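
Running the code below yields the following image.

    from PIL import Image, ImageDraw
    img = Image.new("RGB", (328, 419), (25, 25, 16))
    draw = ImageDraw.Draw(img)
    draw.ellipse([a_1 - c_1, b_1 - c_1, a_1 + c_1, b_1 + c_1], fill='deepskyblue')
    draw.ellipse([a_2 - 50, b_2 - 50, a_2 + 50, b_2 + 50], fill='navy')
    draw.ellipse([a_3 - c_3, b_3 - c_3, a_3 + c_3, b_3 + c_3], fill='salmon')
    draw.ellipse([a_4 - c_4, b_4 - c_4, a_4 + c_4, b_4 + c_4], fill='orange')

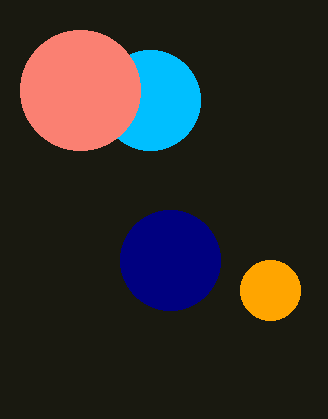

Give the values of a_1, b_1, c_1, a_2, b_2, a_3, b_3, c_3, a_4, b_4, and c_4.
a_1 = 150, b_1 = 100, c_1 = 50, a_2 = 170, b_2 = 260, a_3 = 80, b_3 = 90, c_3 = 60, a_4 = 270, b_4 = 290, c_4 = 30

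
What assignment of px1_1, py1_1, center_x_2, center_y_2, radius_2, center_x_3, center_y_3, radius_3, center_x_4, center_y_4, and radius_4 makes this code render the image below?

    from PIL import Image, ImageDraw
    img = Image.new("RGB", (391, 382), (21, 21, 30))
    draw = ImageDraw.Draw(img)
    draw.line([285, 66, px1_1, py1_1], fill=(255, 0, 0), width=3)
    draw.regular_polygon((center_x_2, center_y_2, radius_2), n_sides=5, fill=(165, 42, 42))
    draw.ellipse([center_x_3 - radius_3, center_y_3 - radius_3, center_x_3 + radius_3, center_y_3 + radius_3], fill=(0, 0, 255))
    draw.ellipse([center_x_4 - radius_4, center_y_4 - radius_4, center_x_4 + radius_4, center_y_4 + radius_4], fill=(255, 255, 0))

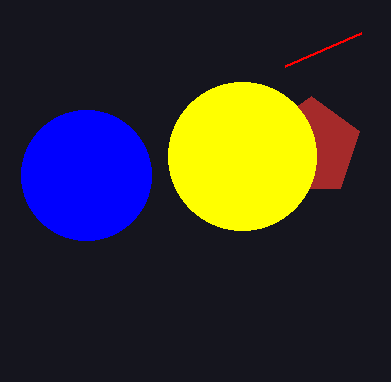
px1_1 = 361
py1_1 = 33
center_x_2 = 311
center_y_2 = 147
radius_2 = 51
center_x_3 = 86
center_y_3 = 175
radius_3 = 65
center_x_4 = 242
center_y_4 = 156
radius_4 = 74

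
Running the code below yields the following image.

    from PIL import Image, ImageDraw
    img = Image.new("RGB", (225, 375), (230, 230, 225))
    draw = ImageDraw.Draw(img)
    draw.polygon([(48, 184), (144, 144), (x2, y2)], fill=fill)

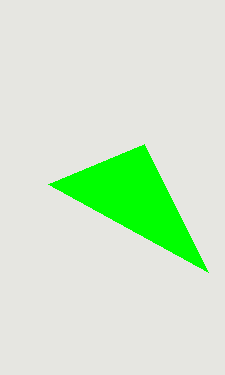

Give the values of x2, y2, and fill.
x2 = 208, y2 = 272, fill = 'lime'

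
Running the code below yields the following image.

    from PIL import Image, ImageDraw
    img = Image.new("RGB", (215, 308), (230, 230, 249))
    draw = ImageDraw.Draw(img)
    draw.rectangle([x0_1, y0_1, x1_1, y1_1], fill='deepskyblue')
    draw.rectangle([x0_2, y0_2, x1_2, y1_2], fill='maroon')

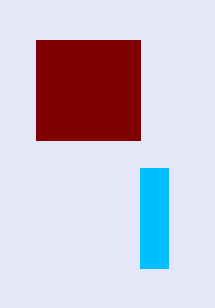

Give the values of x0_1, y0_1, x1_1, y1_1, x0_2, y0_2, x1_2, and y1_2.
x0_1 = 140, y0_1 = 168, x1_1 = 168, y1_1 = 268, x0_2 = 36, y0_2 = 40, x1_2 = 140, y1_2 = 140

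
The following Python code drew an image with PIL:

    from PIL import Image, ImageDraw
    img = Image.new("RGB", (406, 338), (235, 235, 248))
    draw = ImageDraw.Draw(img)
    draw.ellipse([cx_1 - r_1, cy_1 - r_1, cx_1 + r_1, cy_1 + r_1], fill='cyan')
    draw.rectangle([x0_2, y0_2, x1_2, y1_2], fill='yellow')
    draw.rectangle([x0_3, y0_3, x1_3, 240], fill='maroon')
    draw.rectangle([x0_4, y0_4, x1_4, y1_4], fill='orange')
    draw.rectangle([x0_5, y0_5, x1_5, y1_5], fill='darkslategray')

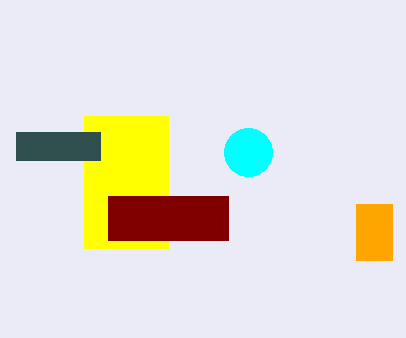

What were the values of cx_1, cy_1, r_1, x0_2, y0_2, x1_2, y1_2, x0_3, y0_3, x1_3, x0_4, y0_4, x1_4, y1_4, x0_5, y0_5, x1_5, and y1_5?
cx_1 = 248; cy_1 = 152; r_1 = 24; x0_2 = 84; y0_2 = 116; x1_2 = 168; y1_2 = 248; x0_3 = 108; y0_3 = 196; x1_3 = 228; x0_4 = 356; y0_4 = 204; x1_4 = 392; y1_4 = 260; x0_5 = 16; y0_5 = 132; x1_5 = 100; y1_5 = 160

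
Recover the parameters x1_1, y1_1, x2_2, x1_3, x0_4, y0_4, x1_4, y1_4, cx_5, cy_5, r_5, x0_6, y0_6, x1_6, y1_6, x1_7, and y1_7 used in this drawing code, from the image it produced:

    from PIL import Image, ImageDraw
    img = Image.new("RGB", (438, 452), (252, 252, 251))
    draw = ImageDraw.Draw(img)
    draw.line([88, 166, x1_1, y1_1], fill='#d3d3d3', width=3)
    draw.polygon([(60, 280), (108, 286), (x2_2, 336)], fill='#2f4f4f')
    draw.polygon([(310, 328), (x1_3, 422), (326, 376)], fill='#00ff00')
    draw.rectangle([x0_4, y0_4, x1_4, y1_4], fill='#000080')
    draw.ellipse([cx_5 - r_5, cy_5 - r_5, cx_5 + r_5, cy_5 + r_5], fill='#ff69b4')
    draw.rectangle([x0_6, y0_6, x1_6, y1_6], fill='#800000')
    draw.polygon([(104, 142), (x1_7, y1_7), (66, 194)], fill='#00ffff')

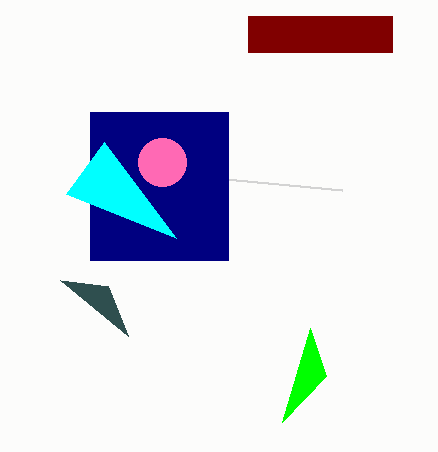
x1_1 = 342; y1_1 = 190; x2_2 = 128; x1_3 = 282; x0_4 = 90; y0_4 = 112; x1_4 = 228; y1_4 = 260; cx_5 = 162; cy_5 = 162; r_5 = 24; x0_6 = 248; y0_6 = 16; x1_6 = 392; y1_6 = 52; x1_7 = 176; y1_7 = 238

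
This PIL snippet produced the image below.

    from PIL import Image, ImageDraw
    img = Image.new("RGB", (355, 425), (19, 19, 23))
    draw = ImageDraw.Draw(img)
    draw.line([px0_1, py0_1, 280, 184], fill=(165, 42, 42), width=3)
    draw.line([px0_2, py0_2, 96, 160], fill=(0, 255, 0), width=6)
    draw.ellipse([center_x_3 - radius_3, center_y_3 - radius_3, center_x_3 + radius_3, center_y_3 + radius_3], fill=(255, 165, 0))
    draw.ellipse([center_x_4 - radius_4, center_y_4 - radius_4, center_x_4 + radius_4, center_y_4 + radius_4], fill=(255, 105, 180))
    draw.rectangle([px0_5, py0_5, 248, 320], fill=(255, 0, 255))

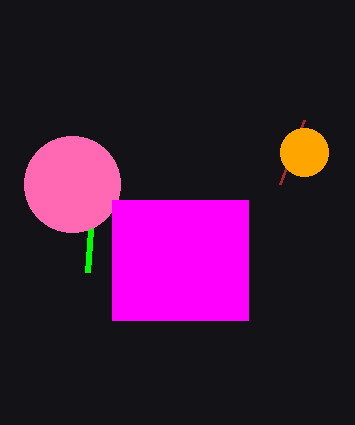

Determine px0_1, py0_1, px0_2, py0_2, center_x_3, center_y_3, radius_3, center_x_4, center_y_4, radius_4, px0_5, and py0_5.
px0_1 = 304, py0_1 = 120, px0_2 = 88, py0_2 = 272, center_x_3 = 304, center_y_3 = 152, radius_3 = 24, center_x_4 = 72, center_y_4 = 184, radius_4 = 48, px0_5 = 112, py0_5 = 200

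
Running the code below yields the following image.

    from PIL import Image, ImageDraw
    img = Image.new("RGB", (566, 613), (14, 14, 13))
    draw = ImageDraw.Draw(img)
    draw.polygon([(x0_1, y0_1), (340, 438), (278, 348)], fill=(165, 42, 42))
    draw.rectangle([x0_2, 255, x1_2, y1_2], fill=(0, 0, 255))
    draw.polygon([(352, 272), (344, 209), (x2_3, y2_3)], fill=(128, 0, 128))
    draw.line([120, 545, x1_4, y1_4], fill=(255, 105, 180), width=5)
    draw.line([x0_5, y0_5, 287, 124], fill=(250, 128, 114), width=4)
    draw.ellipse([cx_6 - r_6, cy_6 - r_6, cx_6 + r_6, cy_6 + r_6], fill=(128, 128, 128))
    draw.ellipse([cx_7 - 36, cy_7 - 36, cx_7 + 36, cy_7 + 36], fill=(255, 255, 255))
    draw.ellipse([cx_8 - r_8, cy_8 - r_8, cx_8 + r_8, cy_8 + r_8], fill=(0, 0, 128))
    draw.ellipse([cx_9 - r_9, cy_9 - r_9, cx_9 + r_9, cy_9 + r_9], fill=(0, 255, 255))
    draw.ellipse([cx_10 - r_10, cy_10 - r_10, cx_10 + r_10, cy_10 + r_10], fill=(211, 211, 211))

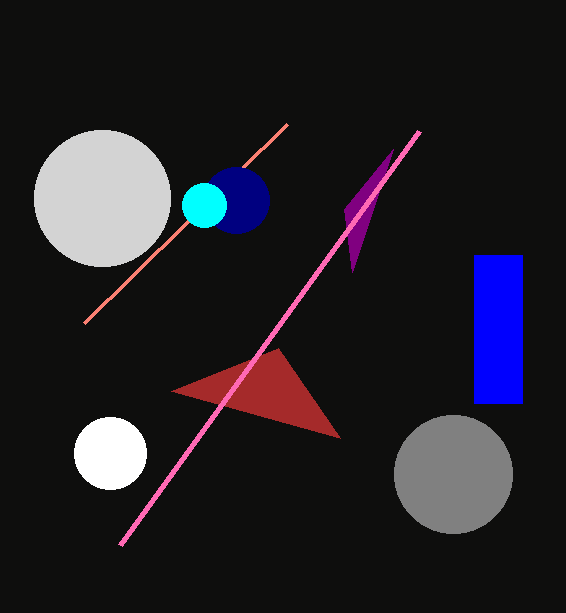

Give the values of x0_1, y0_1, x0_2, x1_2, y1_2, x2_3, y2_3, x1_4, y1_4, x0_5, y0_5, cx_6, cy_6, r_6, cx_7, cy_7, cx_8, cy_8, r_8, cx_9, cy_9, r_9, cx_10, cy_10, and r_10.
x0_1 = 171; y0_1 = 391; x0_2 = 474; x1_2 = 522; y1_2 = 403; x2_3 = 393; y2_3 = 149; x1_4 = 419; y1_4 = 131; x0_5 = 84; y0_5 = 323; cx_6 = 453; cy_6 = 474; r_6 = 59; cx_7 = 110; cy_7 = 453; cx_8 = 236; cy_8 = 200; r_8 = 33; cx_9 = 204; cy_9 = 205; r_9 = 22; cx_10 = 102; cy_10 = 198; r_10 = 68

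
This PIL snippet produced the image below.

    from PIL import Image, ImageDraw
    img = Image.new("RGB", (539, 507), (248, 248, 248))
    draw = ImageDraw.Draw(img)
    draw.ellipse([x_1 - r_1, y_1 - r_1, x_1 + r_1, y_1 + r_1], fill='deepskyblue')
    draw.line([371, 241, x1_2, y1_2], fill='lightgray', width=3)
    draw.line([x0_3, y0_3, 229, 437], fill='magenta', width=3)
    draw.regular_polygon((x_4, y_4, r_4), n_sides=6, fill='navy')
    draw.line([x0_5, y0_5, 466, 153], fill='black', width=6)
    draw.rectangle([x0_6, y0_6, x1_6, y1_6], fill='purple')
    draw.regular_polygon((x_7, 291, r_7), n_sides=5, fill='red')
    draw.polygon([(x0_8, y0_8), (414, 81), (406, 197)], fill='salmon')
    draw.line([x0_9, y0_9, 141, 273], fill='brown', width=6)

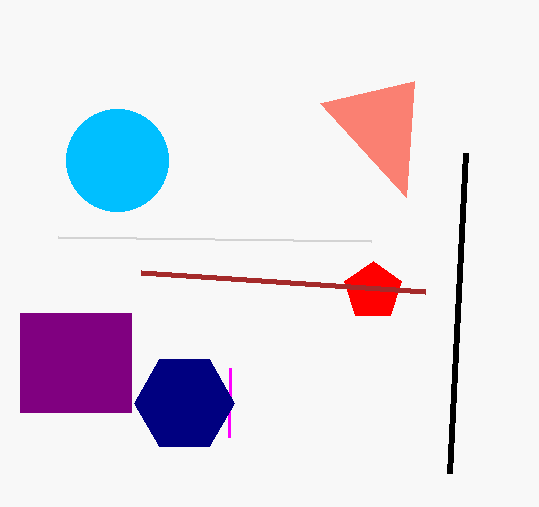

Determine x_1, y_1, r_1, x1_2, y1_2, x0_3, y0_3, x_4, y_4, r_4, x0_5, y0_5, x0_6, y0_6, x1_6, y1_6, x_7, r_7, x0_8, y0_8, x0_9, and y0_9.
x_1 = 117; y_1 = 160; r_1 = 51; x1_2 = 58; y1_2 = 237; x0_3 = 230; y0_3 = 368; x_4 = 184; y_4 = 403; r_4 = 50; x0_5 = 450; y0_5 = 473; x0_6 = 20; y0_6 = 313; x1_6 = 131; y1_6 = 412; x_7 = 373; r_7 = 30; x0_8 = 320; y0_8 = 103; x0_9 = 425; y0_9 = 292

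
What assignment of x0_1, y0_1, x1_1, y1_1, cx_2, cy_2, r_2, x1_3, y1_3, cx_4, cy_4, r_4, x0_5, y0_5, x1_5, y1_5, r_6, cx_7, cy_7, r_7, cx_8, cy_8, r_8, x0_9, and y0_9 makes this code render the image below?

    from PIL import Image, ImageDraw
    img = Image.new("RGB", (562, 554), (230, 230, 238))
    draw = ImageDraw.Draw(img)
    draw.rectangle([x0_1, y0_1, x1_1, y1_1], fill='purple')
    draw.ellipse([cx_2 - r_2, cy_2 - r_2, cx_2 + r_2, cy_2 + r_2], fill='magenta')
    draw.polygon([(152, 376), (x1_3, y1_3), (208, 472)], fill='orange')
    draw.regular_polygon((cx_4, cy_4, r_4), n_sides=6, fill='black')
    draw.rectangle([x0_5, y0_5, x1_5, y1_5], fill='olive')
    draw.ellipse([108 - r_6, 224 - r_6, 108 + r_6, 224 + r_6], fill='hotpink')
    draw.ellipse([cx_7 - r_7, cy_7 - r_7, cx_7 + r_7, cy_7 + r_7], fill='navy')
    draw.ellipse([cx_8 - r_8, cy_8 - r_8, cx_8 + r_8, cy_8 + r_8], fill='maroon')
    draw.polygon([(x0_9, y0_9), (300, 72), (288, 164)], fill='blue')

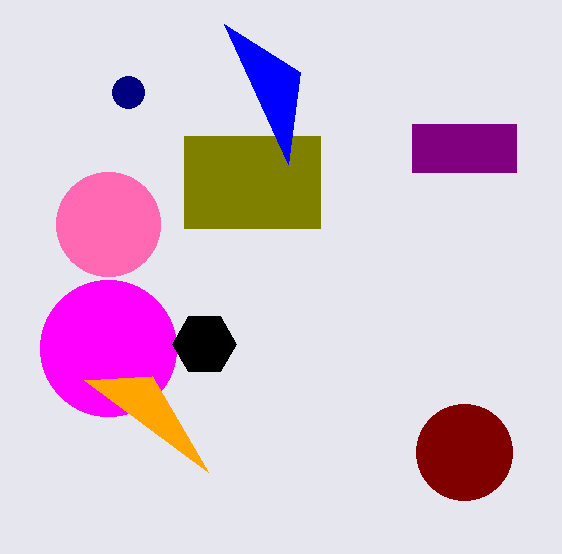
x0_1 = 412
y0_1 = 124
x1_1 = 516
y1_1 = 172
cx_2 = 108
cy_2 = 348
r_2 = 68
x1_3 = 84
y1_3 = 380
cx_4 = 204
cy_4 = 344
r_4 = 32
x0_5 = 184
y0_5 = 136
x1_5 = 320
y1_5 = 228
r_6 = 52
cx_7 = 128
cy_7 = 92
r_7 = 16
cx_8 = 464
cy_8 = 452
r_8 = 48
x0_9 = 224
y0_9 = 24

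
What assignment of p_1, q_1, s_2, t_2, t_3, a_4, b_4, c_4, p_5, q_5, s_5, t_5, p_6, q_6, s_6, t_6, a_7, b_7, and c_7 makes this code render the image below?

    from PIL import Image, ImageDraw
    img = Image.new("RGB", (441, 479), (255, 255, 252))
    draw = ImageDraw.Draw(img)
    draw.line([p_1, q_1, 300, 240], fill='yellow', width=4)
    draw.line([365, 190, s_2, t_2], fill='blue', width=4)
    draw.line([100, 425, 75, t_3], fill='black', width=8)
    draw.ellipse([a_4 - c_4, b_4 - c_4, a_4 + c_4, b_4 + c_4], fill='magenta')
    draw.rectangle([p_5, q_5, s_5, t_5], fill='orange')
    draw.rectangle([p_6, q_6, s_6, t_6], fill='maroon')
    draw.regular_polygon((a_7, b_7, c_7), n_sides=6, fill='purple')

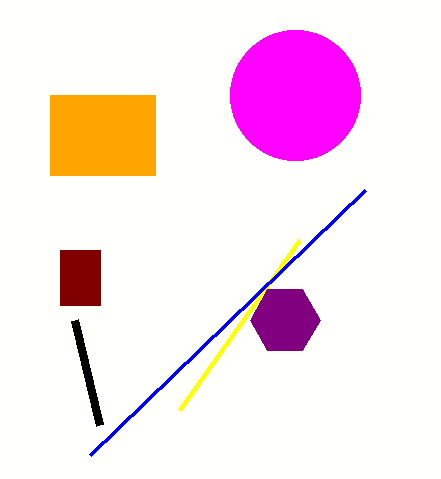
p_1 = 180
q_1 = 410
s_2 = 90
t_2 = 455
t_3 = 320
a_4 = 295
b_4 = 95
c_4 = 65
p_5 = 50
q_5 = 95
s_5 = 155
t_5 = 175
p_6 = 60
q_6 = 250
s_6 = 100
t_6 = 305
a_7 = 285
b_7 = 320
c_7 = 35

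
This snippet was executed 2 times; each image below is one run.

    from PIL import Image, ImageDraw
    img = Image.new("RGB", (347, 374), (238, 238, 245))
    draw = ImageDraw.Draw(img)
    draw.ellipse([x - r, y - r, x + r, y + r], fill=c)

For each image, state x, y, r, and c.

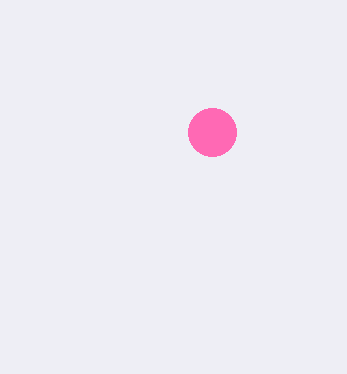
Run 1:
x = 212, y = 132, r = 24, c = 'hotpink'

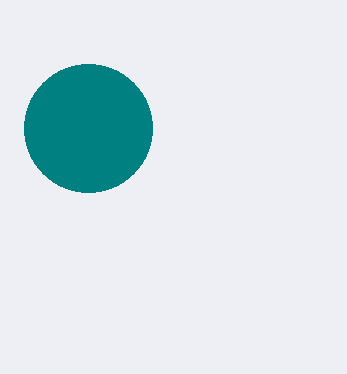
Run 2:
x = 88; y = 128; r = 64; c = 'teal'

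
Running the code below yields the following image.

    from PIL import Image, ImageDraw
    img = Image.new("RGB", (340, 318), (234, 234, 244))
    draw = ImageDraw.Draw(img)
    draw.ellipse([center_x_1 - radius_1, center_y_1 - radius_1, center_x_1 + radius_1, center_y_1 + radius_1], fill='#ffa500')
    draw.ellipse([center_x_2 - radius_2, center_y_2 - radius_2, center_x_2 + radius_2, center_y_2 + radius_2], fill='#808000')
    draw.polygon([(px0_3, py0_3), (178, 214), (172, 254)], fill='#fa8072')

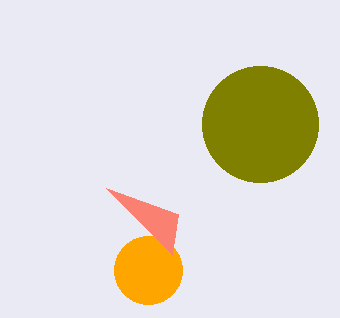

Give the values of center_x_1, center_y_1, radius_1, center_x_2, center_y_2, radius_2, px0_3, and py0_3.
center_x_1 = 148; center_y_1 = 270; radius_1 = 34; center_x_2 = 260; center_y_2 = 124; radius_2 = 58; px0_3 = 106; py0_3 = 188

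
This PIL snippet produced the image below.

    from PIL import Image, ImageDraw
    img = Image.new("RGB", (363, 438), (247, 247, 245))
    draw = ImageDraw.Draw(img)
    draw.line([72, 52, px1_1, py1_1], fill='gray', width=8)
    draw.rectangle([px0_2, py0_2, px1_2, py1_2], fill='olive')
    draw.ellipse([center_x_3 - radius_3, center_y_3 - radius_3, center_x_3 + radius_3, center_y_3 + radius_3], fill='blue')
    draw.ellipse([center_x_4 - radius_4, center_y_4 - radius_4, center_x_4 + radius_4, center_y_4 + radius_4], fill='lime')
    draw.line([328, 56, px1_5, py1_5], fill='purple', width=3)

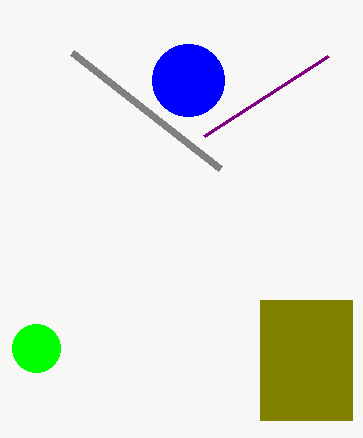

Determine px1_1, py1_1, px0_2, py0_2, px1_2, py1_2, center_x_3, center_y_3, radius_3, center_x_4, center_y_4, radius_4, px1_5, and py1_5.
px1_1 = 220; py1_1 = 168; px0_2 = 260; py0_2 = 300; px1_2 = 352; py1_2 = 420; center_x_3 = 188; center_y_3 = 80; radius_3 = 36; center_x_4 = 36; center_y_4 = 348; radius_4 = 24; px1_5 = 204; py1_5 = 136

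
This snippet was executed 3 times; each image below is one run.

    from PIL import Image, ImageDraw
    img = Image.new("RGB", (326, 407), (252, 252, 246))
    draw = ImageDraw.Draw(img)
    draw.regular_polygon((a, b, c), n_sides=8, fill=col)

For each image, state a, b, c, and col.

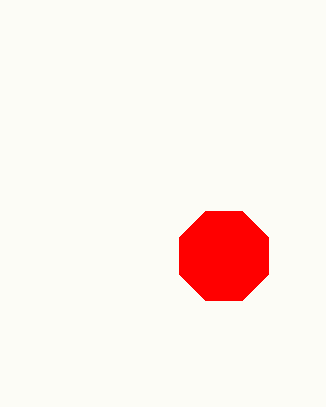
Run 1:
a = 224, b = 256, c = 48, col = 'red'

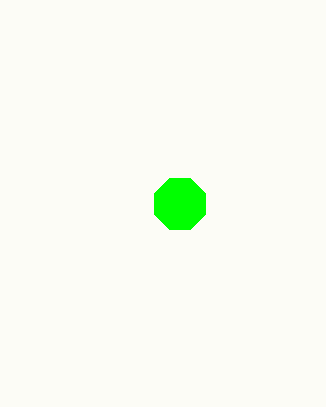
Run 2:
a = 180; b = 204; c = 28; col = 'lime'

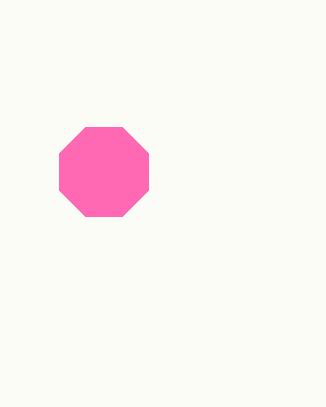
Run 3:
a = 104; b = 172; c = 48; col = 'hotpink'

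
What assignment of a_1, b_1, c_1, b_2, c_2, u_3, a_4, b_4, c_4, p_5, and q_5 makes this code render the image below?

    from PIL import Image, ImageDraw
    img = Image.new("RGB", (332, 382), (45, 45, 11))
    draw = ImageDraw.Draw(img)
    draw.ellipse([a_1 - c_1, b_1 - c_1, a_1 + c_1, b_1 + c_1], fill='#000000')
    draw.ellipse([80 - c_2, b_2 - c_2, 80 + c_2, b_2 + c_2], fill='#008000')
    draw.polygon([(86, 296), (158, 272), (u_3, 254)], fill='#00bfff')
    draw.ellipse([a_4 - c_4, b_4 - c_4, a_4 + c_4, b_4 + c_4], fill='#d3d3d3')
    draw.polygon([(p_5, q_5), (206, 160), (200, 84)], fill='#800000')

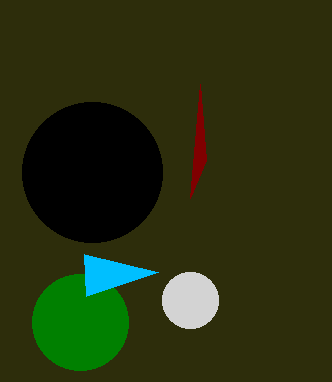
a_1 = 92; b_1 = 172; c_1 = 70; b_2 = 322; c_2 = 48; u_3 = 84; a_4 = 190; b_4 = 300; c_4 = 28; p_5 = 190; q_5 = 198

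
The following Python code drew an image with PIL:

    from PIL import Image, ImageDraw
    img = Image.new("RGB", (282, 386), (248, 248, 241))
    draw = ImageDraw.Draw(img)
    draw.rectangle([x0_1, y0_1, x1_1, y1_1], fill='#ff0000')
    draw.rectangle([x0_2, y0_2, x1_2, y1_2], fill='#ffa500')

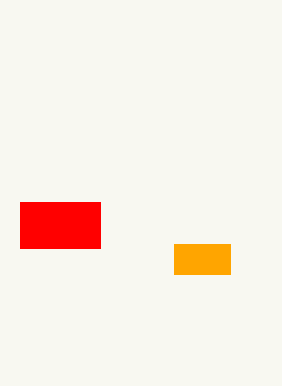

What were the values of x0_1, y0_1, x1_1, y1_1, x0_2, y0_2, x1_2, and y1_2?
x0_1 = 20; y0_1 = 202; x1_1 = 100; y1_1 = 248; x0_2 = 174; y0_2 = 244; x1_2 = 230; y1_2 = 274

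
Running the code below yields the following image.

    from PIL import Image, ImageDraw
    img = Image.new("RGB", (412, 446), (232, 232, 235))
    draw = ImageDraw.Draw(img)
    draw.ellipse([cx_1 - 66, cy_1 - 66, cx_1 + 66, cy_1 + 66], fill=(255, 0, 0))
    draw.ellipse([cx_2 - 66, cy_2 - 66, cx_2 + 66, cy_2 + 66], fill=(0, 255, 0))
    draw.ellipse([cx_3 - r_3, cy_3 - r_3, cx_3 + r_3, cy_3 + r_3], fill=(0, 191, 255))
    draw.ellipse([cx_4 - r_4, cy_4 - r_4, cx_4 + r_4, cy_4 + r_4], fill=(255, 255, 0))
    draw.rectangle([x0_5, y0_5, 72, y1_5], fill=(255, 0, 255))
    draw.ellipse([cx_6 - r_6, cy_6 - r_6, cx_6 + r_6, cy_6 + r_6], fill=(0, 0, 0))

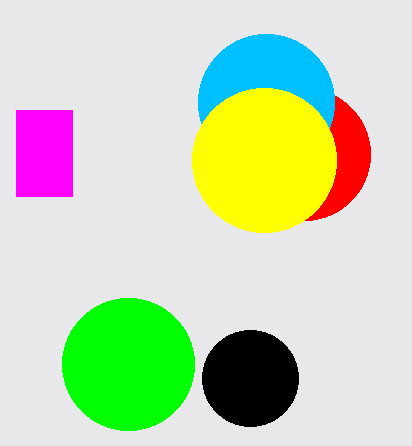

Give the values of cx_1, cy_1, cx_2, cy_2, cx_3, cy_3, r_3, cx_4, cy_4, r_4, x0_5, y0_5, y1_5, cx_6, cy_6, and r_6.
cx_1 = 304
cy_1 = 154
cx_2 = 128
cy_2 = 364
cx_3 = 266
cy_3 = 102
r_3 = 68
cx_4 = 264
cy_4 = 160
r_4 = 72
x0_5 = 16
y0_5 = 110
y1_5 = 196
cx_6 = 250
cy_6 = 378
r_6 = 48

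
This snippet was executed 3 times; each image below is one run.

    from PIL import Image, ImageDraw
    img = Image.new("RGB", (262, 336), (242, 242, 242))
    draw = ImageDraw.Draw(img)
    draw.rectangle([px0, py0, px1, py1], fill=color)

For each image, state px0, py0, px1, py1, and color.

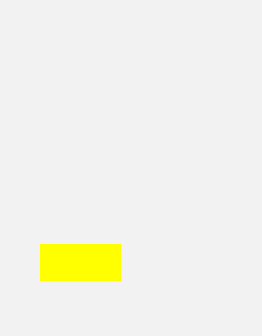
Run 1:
px0 = 40; py0 = 244; px1 = 120; py1 = 280; color = 'yellow'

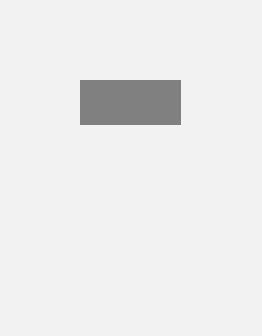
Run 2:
px0 = 80
py0 = 80
px1 = 180
py1 = 124
color = 'gray'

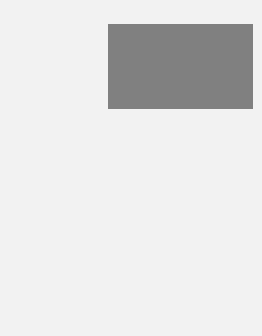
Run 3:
px0 = 108; py0 = 24; px1 = 252; py1 = 108; color = 'gray'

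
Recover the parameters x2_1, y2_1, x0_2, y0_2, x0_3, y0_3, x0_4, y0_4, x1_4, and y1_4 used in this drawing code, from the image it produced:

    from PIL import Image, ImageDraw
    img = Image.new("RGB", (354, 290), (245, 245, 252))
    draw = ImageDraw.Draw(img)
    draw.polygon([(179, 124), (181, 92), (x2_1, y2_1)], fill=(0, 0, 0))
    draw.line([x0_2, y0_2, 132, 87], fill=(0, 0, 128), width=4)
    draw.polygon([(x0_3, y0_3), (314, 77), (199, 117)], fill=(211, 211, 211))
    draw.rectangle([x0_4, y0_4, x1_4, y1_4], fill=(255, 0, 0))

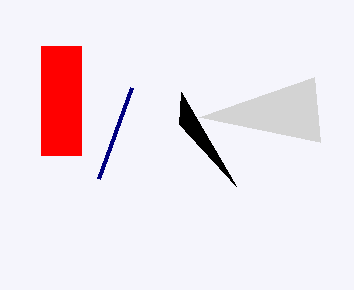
x2_1 = 236, y2_1 = 186, x0_2 = 99, y0_2 = 178, x0_3 = 320, y0_3 = 142, x0_4 = 41, y0_4 = 46, x1_4 = 81, y1_4 = 155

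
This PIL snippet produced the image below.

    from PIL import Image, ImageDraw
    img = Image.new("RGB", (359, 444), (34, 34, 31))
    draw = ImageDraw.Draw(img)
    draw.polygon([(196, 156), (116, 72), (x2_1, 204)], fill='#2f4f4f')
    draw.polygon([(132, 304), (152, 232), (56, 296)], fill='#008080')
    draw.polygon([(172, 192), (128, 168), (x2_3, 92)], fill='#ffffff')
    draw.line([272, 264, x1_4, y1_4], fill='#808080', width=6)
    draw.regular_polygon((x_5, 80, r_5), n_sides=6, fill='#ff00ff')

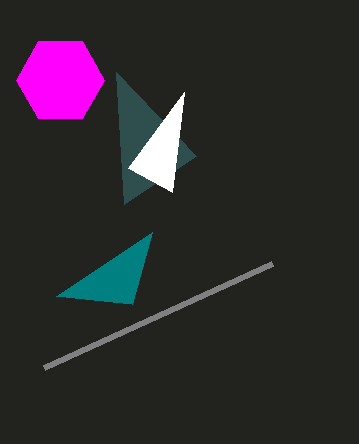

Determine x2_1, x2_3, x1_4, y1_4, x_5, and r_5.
x2_1 = 124
x2_3 = 184
x1_4 = 44
y1_4 = 368
x_5 = 60
r_5 = 44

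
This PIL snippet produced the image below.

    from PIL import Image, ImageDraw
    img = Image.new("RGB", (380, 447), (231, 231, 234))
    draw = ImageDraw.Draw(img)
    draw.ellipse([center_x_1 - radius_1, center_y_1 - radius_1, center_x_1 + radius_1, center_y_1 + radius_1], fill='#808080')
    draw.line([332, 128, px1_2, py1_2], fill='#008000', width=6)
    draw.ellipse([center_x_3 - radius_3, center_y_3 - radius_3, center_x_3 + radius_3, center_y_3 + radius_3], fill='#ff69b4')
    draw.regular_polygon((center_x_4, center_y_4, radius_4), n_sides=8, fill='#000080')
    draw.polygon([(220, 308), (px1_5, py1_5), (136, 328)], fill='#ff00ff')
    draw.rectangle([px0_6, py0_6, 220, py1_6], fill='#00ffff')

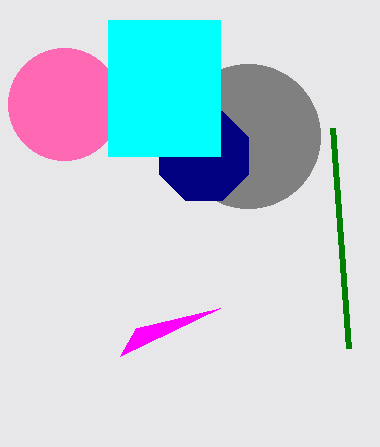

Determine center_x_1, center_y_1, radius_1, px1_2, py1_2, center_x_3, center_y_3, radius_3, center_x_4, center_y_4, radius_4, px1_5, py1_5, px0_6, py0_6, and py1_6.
center_x_1 = 248, center_y_1 = 136, radius_1 = 72, px1_2 = 348, py1_2 = 348, center_x_3 = 64, center_y_3 = 104, radius_3 = 56, center_x_4 = 204, center_y_4 = 156, radius_4 = 48, px1_5 = 120, py1_5 = 356, px0_6 = 108, py0_6 = 20, py1_6 = 156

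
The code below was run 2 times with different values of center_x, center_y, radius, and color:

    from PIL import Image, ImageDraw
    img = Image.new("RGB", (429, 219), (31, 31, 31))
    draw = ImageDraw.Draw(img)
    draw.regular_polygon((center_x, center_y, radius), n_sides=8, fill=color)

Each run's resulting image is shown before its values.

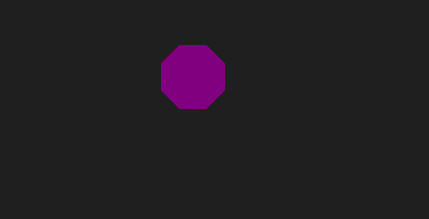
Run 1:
center_x = 193; center_y = 77; radius = 34; color = 'purple'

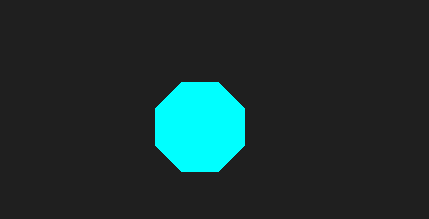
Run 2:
center_x = 200; center_y = 127; radius = 48; color = 'cyan'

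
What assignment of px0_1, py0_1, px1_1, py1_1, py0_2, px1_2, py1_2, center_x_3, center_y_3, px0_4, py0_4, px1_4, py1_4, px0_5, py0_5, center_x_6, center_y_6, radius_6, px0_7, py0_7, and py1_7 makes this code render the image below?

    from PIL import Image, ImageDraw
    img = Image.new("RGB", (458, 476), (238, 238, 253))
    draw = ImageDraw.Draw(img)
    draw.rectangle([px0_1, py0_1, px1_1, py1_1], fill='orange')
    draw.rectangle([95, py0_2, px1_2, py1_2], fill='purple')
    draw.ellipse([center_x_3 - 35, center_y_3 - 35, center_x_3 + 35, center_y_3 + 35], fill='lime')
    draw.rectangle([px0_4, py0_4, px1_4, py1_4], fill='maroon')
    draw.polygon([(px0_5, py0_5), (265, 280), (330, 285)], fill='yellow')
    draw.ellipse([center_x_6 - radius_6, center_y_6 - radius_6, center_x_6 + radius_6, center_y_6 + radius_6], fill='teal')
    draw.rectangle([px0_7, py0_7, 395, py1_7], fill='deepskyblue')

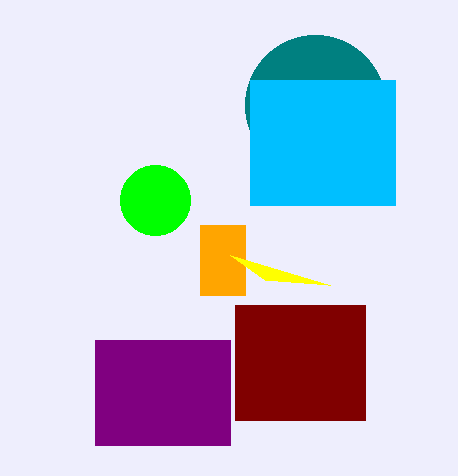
px0_1 = 200
py0_1 = 225
px1_1 = 245
py1_1 = 295
py0_2 = 340
px1_2 = 230
py1_2 = 445
center_x_3 = 155
center_y_3 = 200
px0_4 = 235
py0_4 = 305
px1_4 = 365
py1_4 = 420
px0_5 = 230
py0_5 = 255
center_x_6 = 315
center_y_6 = 105
radius_6 = 70
px0_7 = 250
py0_7 = 80
py1_7 = 205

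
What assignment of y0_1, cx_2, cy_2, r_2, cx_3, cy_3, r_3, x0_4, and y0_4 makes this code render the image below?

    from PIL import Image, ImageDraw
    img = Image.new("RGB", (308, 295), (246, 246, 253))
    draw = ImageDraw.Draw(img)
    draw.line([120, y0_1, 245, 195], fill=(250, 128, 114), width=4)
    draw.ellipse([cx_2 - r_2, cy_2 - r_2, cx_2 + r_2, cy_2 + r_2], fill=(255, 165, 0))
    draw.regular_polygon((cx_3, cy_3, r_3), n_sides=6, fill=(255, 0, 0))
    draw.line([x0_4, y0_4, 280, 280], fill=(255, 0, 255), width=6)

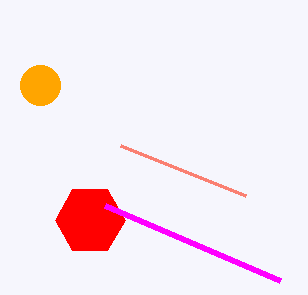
y0_1 = 145, cx_2 = 40, cy_2 = 85, r_2 = 20, cx_3 = 90, cy_3 = 220, r_3 = 35, x0_4 = 105, y0_4 = 205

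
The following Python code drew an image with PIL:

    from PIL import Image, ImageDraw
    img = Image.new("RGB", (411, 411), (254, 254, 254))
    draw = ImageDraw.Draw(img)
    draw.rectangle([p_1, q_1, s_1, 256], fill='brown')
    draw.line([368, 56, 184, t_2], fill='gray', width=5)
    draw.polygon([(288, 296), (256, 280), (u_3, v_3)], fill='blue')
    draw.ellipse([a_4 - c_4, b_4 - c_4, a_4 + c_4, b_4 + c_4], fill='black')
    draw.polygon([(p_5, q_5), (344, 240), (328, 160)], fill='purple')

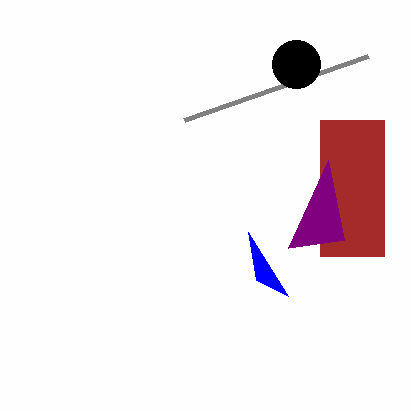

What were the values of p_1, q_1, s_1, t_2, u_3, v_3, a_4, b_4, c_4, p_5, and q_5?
p_1 = 320
q_1 = 120
s_1 = 384
t_2 = 120
u_3 = 248
v_3 = 232
a_4 = 296
b_4 = 64
c_4 = 24
p_5 = 288
q_5 = 248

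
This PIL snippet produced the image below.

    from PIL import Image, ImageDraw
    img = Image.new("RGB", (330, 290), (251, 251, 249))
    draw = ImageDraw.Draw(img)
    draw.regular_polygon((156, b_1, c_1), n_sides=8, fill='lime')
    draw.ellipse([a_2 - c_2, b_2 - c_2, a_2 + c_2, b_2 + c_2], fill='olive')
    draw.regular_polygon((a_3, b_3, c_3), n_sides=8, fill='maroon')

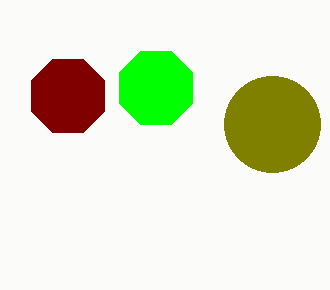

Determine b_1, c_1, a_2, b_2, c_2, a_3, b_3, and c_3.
b_1 = 88, c_1 = 40, a_2 = 272, b_2 = 124, c_2 = 48, a_3 = 68, b_3 = 96, c_3 = 40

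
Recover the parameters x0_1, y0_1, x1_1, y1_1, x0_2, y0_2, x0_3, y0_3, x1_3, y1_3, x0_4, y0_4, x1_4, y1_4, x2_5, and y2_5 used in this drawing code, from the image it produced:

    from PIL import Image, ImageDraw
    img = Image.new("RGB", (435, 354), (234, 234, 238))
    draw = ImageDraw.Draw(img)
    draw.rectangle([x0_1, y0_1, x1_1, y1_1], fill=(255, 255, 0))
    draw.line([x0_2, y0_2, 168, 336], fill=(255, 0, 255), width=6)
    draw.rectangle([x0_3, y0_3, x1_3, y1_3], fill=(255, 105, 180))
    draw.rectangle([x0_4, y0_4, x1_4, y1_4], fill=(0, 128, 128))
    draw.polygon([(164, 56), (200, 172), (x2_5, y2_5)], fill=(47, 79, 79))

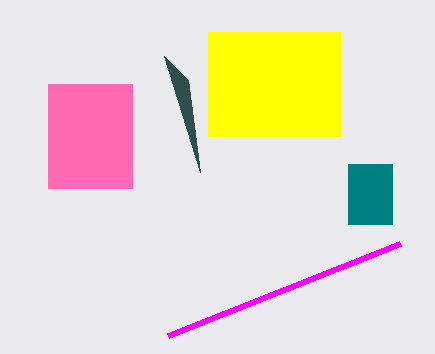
x0_1 = 208; y0_1 = 32; x1_1 = 340; y1_1 = 136; x0_2 = 400; y0_2 = 244; x0_3 = 48; y0_3 = 84; x1_3 = 132; y1_3 = 188; x0_4 = 348; y0_4 = 164; x1_4 = 392; y1_4 = 224; x2_5 = 188; y2_5 = 80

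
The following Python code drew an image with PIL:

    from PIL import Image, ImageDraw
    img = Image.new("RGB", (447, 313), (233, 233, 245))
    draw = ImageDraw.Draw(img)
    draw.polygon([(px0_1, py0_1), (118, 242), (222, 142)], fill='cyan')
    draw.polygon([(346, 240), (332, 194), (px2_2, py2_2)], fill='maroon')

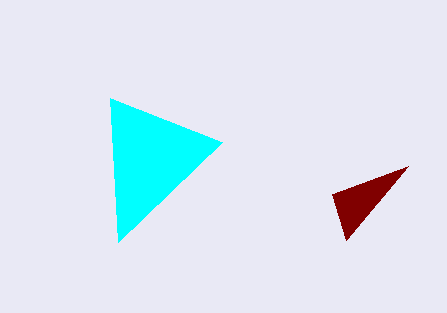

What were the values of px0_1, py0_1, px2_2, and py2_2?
px0_1 = 110, py0_1 = 98, px2_2 = 408, py2_2 = 166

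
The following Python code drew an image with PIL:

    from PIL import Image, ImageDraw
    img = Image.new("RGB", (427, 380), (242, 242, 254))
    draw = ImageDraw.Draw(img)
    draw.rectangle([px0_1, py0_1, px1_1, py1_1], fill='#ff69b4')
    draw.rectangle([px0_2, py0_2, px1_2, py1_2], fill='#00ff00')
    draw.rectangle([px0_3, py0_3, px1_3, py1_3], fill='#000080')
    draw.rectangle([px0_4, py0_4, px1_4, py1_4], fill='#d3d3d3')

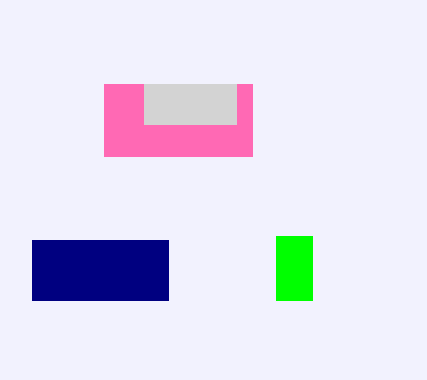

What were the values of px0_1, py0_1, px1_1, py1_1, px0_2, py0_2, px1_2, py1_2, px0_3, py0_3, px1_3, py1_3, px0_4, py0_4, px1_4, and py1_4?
px0_1 = 104
py0_1 = 84
px1_1 = 252
py1_1 = 156
px0_2 = 276
py0_2 = 236
px1_2 = 312
py1_2 = 300
px0_3 = 32
py0_3 = 240
px1_3 = 168
py1_3 = 300
px0_4 = 144
py0_4 = 84
px1_4 = 236
py1_4 = 124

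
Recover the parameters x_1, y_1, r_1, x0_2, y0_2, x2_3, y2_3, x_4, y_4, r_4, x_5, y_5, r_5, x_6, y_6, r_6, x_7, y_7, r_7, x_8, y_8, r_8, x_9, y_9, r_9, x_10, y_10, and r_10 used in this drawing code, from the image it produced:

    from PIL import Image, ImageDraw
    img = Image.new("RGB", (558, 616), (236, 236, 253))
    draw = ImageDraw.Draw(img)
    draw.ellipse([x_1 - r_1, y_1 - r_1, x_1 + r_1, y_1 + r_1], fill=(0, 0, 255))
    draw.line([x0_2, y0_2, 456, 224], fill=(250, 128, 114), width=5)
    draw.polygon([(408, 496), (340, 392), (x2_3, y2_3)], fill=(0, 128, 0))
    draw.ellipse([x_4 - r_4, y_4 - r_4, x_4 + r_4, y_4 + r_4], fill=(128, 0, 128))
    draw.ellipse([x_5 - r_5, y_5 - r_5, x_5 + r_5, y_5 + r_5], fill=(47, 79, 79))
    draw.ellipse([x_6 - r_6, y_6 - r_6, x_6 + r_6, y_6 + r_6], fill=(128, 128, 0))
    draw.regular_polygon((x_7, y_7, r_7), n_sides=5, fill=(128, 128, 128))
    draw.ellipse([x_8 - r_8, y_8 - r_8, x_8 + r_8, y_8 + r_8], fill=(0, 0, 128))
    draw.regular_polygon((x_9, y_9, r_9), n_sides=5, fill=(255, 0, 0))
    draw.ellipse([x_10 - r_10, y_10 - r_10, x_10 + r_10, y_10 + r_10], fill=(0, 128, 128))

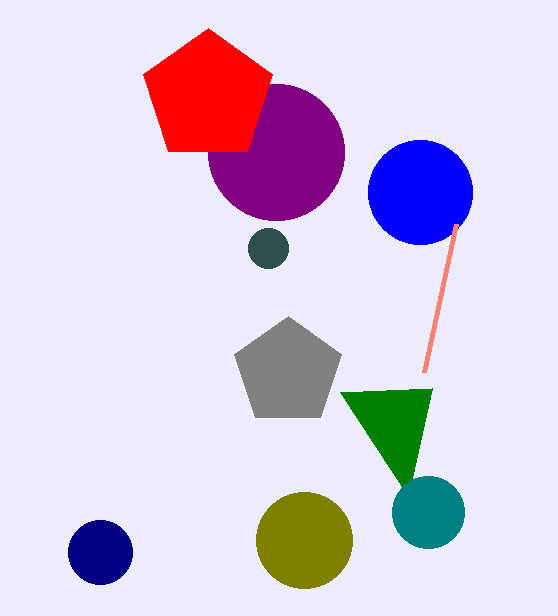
x_1 = 420, y_1 = 192, r_1 = 52, x0_2 = 424, y0_2 = 372, x2_3 = 432, y2_3 = 388, x_4 = 276, y_4 = 152, r_4 = 68, x_5 = 268, y_5 = 248, r_5 = 20, x_6 = 304, y_6 = 540, r_6 = 48, x_7 = 288, y_7 = 372, r_7 = 56, x_8 = 100, y_8 = 552, r_8 = 32, x_9 = 208, y_9 = 96, r_9 = 68, x_10 = 428, y_10 = 512, r_10 = 36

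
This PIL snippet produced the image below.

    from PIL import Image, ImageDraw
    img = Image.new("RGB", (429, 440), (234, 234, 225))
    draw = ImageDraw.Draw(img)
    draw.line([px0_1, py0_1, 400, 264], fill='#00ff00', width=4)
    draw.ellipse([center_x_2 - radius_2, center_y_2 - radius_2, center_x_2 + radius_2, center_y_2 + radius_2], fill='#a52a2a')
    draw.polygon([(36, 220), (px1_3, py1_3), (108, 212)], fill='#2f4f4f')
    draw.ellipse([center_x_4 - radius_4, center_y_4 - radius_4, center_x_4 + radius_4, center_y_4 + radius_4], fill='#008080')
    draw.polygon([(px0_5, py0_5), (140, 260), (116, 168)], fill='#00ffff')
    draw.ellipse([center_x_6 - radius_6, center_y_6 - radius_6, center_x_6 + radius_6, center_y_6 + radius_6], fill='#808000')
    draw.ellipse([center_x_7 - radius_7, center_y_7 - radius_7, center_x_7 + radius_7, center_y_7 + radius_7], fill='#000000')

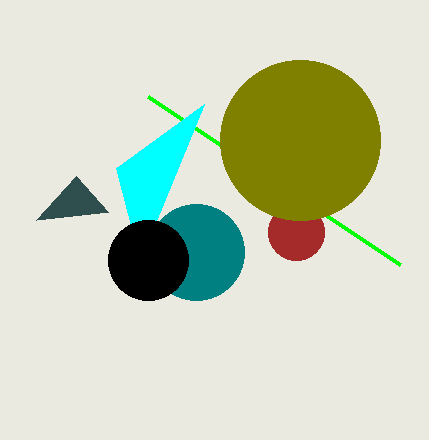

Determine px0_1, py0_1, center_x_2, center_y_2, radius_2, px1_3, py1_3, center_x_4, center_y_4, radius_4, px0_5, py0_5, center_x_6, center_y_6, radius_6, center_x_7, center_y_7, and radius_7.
px0_1 = 148, py0_1 = 96, center_x_2 = 296, center_y_2 = 232, radius_2 = 28, px1_3 = 76, py1_3 = 176, center_x_4 = 196, center_y_4 = 252, radius_4 = 48, px0_5 = 204, py0_5 = 104, center_x_6 = 300, center_y_6 = 140, radius_6 = 80, center_x_7 = 148, center_y_7 = 260, radius_7 = 40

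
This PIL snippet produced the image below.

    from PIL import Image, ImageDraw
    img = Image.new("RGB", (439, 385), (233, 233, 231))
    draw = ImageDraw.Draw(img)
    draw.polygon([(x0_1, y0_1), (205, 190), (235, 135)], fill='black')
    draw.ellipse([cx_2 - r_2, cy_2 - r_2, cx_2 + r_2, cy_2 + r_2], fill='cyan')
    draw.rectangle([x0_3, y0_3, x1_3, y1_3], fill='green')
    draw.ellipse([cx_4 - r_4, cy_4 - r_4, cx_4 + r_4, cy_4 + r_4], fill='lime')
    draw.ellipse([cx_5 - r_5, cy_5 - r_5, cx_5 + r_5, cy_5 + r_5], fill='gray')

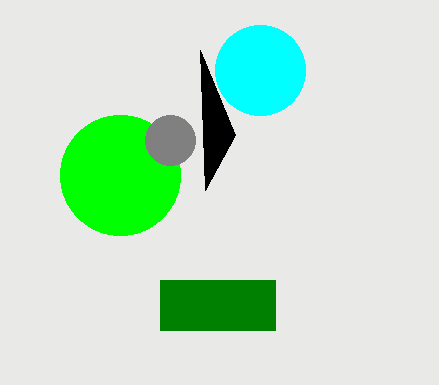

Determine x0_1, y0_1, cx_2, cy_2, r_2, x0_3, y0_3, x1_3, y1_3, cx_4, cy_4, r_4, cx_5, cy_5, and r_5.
x0_1 = 200; y0_1 = 50; cx_2 = 260; cy_2 = 70; r_2 = 45; x0_3 = 160; y0_3 = 280; x1_3 = 275; y1_3 = 330; cx_4 = 120; cy_4 = 175; r_4 = 60; cx_5 = 170; cy_5 = 140; r_5 = 25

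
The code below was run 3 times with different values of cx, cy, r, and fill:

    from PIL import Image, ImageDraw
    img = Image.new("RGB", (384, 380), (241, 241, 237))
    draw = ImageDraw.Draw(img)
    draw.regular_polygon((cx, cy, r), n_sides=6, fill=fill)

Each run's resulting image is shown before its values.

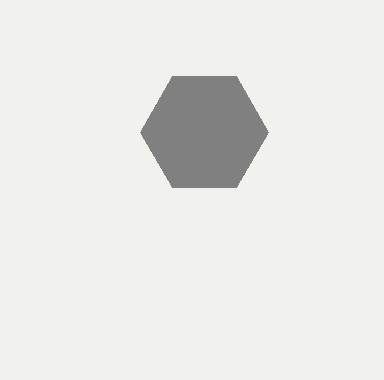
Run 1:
cx = 204, cy = 132, r = 64, fill = 'gray'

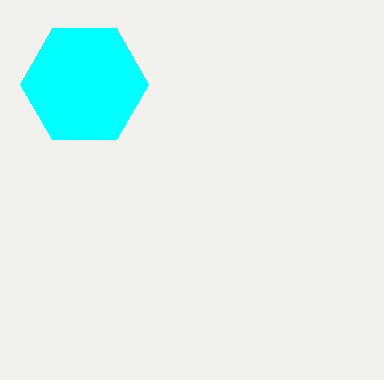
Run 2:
cx = 84
cy = 84
r = 64
fill = 'cyan'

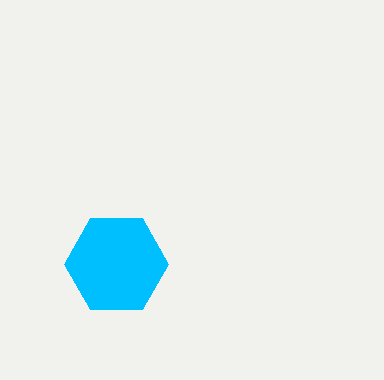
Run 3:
cx = 116, cy = 264, r = 52, fill = 'deepskyblue'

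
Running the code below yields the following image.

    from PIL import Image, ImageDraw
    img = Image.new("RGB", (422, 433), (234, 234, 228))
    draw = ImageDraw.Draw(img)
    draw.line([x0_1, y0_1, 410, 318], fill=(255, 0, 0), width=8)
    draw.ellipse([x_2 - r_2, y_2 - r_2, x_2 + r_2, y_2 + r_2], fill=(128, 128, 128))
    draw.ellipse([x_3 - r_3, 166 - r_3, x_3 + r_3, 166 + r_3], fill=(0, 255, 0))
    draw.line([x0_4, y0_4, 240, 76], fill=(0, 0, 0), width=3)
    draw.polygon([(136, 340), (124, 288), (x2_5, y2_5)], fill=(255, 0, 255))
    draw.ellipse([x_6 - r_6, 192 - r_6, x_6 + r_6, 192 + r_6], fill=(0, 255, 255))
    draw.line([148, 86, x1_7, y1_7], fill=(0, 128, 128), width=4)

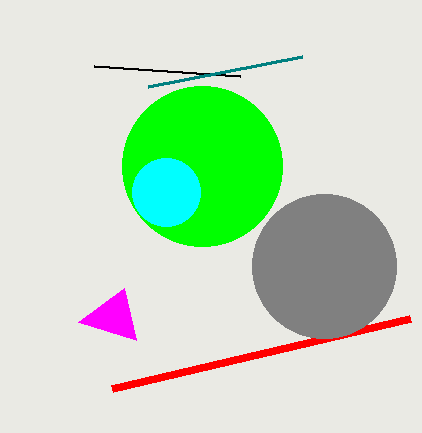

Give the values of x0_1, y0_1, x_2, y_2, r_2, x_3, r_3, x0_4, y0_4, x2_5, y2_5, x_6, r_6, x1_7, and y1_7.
x0_1 = 112
y0_1 = 388
x_2 = 324
y_2 = 266
r_2 = 72
x_3 = 202
r_3 = 80
x0_4 = 94
y0_4 = 66
x2_5 = 78
y2_5 = 322
x_6 = 166
r_6 = 34
x1_7 = 302
y1_7 = 56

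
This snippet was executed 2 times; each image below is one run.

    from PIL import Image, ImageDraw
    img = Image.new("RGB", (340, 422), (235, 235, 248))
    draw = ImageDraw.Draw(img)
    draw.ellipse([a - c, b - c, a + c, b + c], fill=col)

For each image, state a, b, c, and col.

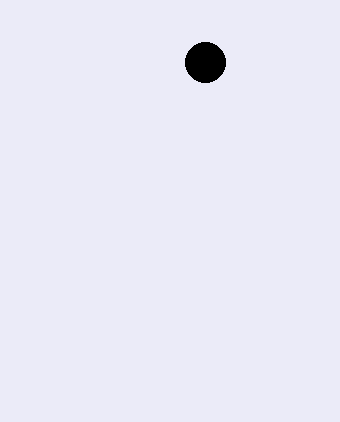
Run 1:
a = 205; b = 62; c = 20; col = 'black'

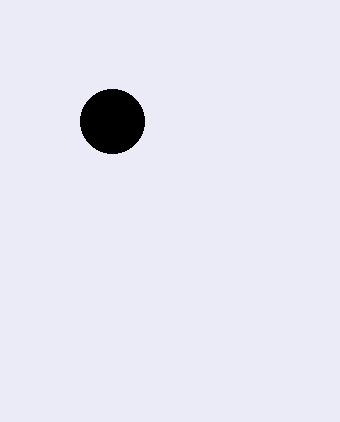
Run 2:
a = 112; b = 121; c = 32; col = 'black'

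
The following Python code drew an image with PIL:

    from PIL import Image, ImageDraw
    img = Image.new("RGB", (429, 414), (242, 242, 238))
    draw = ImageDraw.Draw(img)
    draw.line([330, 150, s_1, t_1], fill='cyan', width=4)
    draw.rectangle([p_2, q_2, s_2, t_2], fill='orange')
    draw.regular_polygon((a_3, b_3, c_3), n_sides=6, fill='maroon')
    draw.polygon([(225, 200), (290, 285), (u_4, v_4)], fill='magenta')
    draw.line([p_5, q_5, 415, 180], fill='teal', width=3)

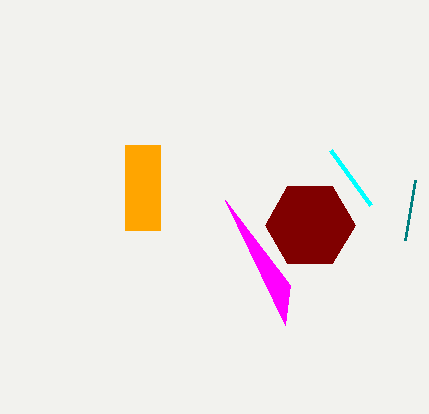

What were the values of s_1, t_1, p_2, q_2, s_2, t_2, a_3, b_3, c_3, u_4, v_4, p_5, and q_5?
s_1 = 370, t_1 = 205, p_2 = 125, q_2 = 145, s_2 = 160, t_2 = 230, a_3 = 310, b_3 = 225, c_3 = 45, u_4 = 285, v_4 = 325, p_5 = 405, q_5 = 240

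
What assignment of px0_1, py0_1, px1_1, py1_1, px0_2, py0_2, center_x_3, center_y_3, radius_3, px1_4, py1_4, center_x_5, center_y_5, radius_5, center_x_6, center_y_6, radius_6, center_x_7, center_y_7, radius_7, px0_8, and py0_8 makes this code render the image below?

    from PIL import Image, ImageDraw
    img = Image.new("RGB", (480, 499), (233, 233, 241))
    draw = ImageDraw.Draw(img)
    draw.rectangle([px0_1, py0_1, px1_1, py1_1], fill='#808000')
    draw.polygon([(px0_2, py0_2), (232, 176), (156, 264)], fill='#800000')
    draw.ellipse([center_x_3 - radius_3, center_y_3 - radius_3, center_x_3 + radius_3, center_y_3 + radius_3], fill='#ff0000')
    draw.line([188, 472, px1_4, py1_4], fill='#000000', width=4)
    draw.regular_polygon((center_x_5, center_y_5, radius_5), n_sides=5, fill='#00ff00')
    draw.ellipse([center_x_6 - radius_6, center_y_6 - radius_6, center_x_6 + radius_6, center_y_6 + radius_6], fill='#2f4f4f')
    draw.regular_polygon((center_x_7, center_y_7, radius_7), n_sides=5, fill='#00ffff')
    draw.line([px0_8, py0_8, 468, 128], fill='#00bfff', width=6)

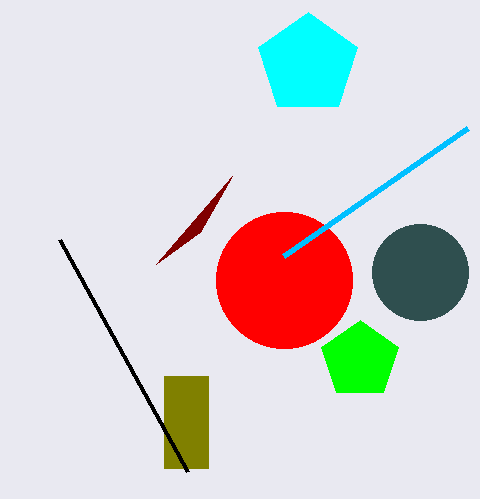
px0_1 = 164; py0_1 = 376; px1_1 = 208; py1_1 = 468; px0_2 = 200; py0_2 = 232; center_x_3 = 284; center_y_3 = 280; radius_3 = 68; px1_4 = 60; py1_4 = 240; center_x_5 = 360; center_y_5 = 360; radius_5 = 40; center_x_6 = 420; center_y_6 = 272; radius_6 = 48; center_x_7 = 308; center_y_7 = 64; radius_7 = 52; px0_8 = 284; py0_8 = 256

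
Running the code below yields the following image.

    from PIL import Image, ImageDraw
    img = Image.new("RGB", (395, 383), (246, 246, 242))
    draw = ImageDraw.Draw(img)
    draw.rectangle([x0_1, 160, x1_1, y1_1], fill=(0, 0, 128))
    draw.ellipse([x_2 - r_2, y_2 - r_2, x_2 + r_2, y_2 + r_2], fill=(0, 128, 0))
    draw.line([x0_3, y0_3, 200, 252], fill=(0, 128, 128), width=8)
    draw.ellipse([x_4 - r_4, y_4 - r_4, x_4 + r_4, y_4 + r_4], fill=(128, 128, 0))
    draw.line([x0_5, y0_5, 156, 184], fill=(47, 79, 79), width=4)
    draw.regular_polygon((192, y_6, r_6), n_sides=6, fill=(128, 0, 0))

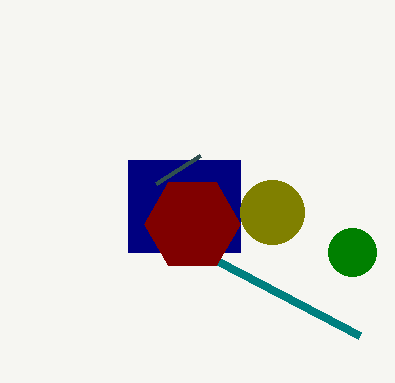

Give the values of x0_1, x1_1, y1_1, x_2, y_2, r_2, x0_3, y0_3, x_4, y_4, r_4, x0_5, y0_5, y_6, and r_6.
x0_1 = 128
x1_1 = 240
y1_1 = 252
x_2 = 352
y_2 = 252
r_2 = 24
x0_3 = 360
y0_3 = 336
x_4 = 272
y_4 = 212
r_4 = 32
x0_5 = 200
y0_5 = 156
y_6 = 224
r_6 = 48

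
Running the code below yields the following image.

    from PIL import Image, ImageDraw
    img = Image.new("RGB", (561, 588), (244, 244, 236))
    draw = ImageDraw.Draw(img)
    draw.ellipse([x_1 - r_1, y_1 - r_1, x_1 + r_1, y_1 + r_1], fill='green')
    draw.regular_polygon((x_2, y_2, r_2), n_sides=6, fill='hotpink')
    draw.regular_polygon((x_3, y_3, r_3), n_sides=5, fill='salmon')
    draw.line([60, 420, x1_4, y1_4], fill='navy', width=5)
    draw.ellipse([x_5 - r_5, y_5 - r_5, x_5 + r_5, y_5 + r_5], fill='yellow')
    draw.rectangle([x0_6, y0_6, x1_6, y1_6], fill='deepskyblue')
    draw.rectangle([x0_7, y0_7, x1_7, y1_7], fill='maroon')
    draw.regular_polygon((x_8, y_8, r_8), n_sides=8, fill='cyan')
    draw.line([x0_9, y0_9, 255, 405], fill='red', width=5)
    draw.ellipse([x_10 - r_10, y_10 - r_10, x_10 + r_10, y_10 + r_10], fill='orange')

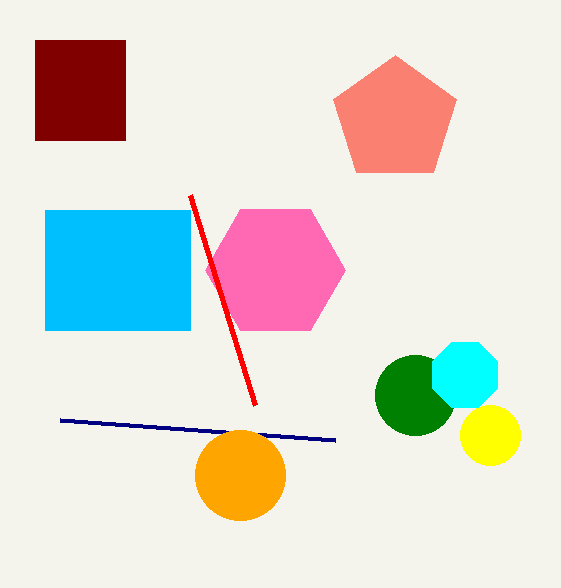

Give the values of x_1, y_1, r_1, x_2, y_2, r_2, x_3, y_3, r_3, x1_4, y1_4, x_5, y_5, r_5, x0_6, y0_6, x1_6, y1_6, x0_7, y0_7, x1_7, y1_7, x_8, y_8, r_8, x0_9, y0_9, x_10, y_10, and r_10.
x_1 = 415; y_1 = 395; r_1 = 40; x_2 = 275; y_2 = 270; r_2 = 70; x_3 = 395; y_3 = 120; r_3 = 65; x1_4 = 335; y1_4 = 440; x_5 = 490; y_5 = 435; r_5 = 30; x0_6 = 45; y0_6 = 210; x1_6 = 190; y1_6 = 330; x0_7 = 35; y0_7 = 40; x1_7 = 125; y1_7 = 140; x_8 = 465; y_8 = 375; r_8 = 35; x0_9 = 190; y0_9 = 195; x_10 = 240; y_10 = 475; r_10 = 45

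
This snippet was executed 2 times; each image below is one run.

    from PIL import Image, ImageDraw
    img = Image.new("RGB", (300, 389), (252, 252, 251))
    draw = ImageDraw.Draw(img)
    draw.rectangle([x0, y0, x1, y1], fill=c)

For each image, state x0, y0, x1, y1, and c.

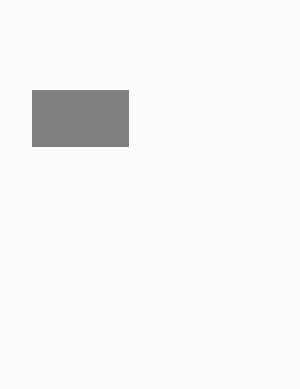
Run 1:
x0 = 32
y0 = 90
x1 = 128
y1 = 146
c = 'gray'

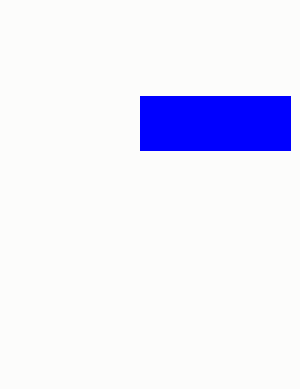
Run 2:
x0 = 140; y0 = 96; x1 = 290; y1 = 150; c = 'blue'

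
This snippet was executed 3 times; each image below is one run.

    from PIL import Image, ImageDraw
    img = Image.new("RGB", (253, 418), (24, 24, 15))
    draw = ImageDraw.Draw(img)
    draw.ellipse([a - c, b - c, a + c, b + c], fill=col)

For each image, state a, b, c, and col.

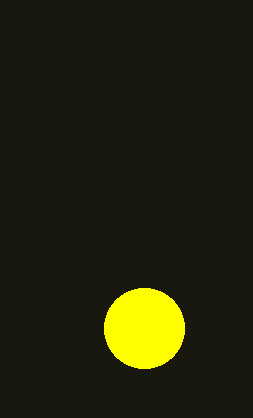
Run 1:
a = 144; b = 328; c = 40; col = 'yellow'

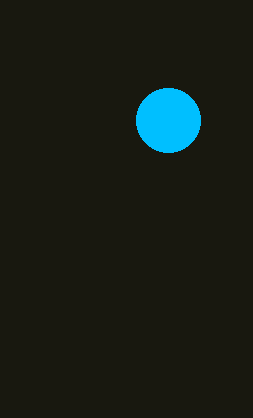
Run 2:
a = 168
b = 120
c = 32
col = 'deepskyblue'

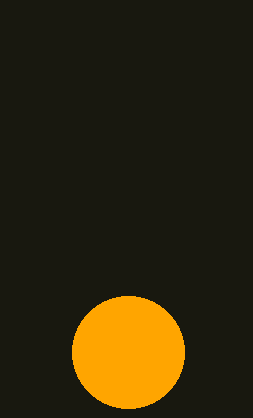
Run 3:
a = 128, b = 352, c = 56, col = 'orange'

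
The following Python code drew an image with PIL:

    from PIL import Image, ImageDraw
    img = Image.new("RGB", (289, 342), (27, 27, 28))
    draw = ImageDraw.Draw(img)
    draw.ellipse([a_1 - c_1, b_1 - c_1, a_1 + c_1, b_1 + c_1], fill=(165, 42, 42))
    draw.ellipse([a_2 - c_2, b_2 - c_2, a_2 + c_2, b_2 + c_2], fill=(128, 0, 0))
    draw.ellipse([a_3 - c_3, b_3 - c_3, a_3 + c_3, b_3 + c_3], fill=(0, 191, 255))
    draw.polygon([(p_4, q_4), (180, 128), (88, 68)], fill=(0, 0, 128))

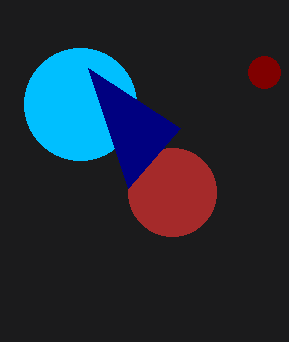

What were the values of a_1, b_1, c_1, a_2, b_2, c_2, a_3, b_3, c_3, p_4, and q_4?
a_1 = 172; b_1 = 192; c_1 = 44; a_2 = 264; b_2 = 72; c_2 = 16; a_3 = 80; b_3 = 104; c_3 = 56; p_4 = 128; q_4 = 188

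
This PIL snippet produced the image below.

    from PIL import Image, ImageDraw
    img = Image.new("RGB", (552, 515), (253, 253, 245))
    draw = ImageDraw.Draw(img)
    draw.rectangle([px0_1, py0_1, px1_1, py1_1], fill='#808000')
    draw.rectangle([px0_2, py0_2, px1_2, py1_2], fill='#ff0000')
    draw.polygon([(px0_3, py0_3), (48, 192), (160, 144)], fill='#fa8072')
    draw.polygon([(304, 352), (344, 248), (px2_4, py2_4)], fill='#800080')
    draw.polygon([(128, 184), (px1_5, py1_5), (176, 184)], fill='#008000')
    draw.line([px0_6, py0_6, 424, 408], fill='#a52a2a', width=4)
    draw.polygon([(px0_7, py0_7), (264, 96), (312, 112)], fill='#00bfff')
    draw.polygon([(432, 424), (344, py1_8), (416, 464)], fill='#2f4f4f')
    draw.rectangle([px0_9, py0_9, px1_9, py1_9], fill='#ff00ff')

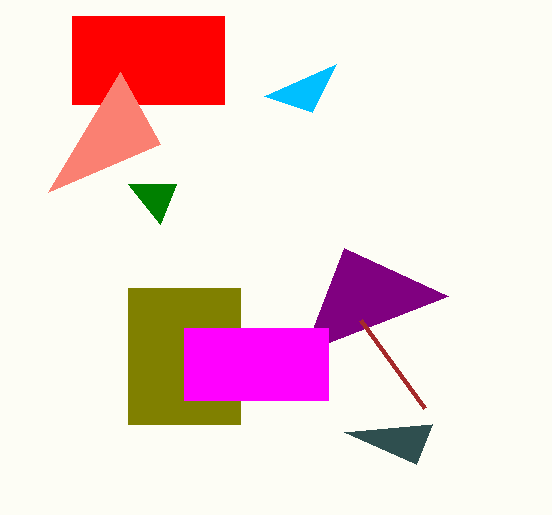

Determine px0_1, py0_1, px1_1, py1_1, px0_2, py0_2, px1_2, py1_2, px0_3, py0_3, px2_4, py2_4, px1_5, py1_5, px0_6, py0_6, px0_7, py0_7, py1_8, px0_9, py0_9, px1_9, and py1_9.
px0_1 = 128
py0_1 = 288
px1_1 = 240
py1_1 = 424
px0_2 = 72
py0_2 = 16
px1_2 = 224
py1_2 = 104
px0_3 = 120
py0_3 = 72
px2_4 = 448
py2_4 = 296
px1_5 = 160
py1_5 = 224
px0_6 = 360
py0_6 = 320
px0_7 = 336
py0_7 = 64
py1_8 = 432
px0_9 = 184
py0_9 = 328
px1_9 = 328
py1_9 = 400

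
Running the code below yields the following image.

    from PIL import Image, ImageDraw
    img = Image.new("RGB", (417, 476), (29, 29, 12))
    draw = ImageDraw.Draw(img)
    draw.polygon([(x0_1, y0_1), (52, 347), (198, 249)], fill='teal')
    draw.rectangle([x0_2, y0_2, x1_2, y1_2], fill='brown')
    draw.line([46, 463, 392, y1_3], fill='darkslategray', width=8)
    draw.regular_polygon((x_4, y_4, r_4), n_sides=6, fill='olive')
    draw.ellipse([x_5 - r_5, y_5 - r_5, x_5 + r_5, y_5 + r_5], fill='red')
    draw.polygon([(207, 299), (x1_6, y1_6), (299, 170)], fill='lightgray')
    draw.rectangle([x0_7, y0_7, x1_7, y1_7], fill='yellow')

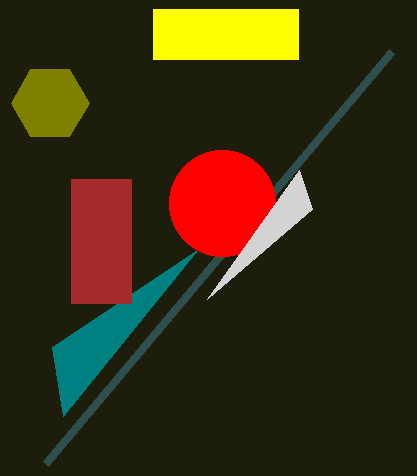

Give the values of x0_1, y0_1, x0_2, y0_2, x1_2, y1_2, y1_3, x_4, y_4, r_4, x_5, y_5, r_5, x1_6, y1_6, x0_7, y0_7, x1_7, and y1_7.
x0_1 = 63
y0_1 = 416
x0_2 = 71
y0_2 = 179
x1_2 = 131
y1_2 = 303
y1_3 = 51
x_4 = 50
y_4 = 103
r_4 = 39
x_5 = 222
y_5 = 203
r_5 = 53
x1_6 = 312
y1_6 = 209
x0_7 = 153
y0_7 = 9
x1_7 = 298
y1_7 = 59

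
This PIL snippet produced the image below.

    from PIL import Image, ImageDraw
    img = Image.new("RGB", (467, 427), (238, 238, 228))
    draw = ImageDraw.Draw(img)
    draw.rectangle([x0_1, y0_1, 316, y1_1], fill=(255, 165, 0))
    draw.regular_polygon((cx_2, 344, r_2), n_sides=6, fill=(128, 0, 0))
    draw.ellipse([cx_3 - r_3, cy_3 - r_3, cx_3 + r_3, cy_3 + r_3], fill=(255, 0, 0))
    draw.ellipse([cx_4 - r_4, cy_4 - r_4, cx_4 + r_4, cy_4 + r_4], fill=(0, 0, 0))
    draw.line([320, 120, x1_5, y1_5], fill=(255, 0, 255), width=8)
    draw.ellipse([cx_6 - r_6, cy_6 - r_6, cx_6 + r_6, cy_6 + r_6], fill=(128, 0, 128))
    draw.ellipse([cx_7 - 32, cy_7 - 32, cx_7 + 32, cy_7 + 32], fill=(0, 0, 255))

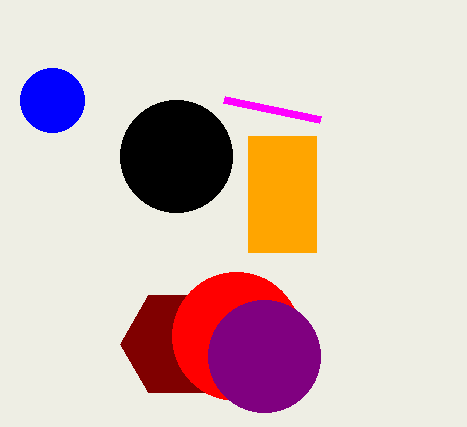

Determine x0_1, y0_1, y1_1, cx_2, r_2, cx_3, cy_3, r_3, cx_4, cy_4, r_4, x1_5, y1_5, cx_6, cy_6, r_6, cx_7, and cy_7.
x0_1 = 248, y0_1 = 136, y1_1 = 252, cx_2 = 176, r_2 = 56, cx_3 = 236, cy_3 = 336, r_3 = 64, cx_4 = 176, cy_4 = 156, r_4 = 56, x1_5 = 224, y1_5 = 100, cx_6 = 264, cy_6 = 356, r_6 = 56, cx_7 = 52, cy_7 = 100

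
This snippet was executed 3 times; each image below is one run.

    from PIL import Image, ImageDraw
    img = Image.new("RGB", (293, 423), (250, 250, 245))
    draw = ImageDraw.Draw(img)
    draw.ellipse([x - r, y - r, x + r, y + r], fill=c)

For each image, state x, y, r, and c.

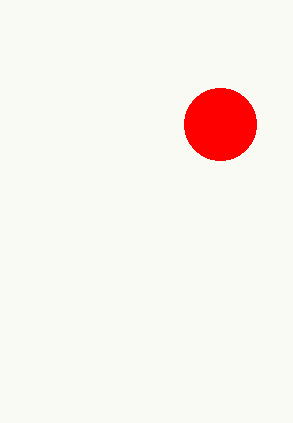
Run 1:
x = 220, y = 124, r = 36, c = 'red'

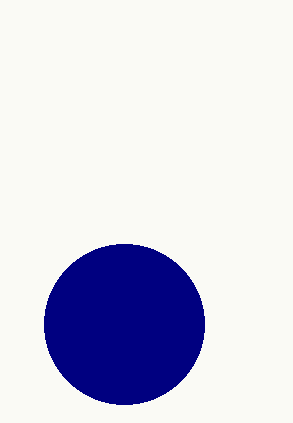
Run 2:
x = 124; y = 324; r = 80; c = 'navy'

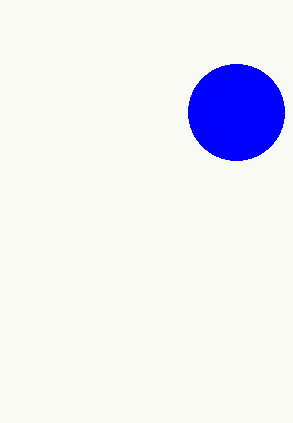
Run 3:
x = 236
y = 112
r = 48
c = 'blue'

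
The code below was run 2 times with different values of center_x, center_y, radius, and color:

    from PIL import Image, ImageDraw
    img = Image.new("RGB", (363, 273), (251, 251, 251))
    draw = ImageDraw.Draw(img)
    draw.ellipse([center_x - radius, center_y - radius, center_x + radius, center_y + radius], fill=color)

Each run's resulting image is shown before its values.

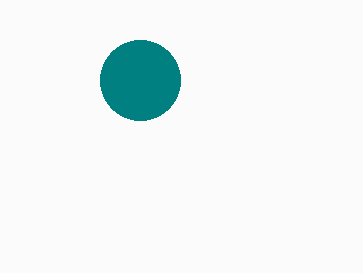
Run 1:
center_x = 140, center_y = 80, radius = 40, color = 'teal'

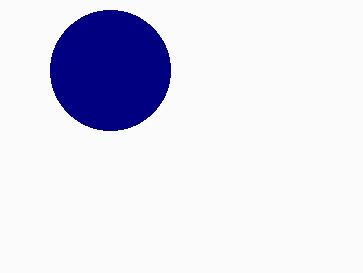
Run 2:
center_x = 110; center_y = 70; radius = 60; color = 'navy'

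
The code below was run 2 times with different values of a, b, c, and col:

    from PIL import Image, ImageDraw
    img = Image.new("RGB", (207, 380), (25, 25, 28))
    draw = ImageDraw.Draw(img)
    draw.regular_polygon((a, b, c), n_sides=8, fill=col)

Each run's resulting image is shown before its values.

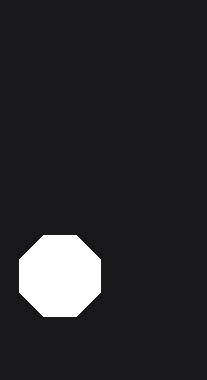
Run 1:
a = 60; b = 276; c = 44; col = 'white'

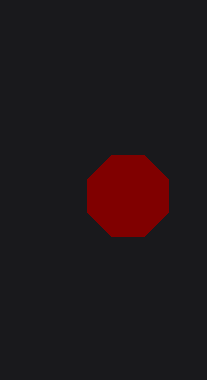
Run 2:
a = 128
b = 196
c = 44
col = 'maroon'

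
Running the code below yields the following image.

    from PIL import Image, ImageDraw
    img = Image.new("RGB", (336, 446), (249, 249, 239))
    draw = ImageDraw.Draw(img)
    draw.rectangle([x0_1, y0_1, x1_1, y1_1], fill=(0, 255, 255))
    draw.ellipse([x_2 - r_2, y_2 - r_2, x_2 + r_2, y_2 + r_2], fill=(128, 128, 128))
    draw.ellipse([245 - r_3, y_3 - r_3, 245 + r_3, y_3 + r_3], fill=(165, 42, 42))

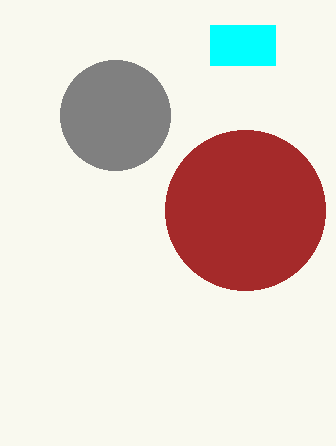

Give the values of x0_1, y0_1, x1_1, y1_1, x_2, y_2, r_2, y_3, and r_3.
x0_1 = 210; y0_1 = 25; x1_1 = 275; y1_1 = 65; x_2 = 115; y_2 = 115; r_2 = 55; y_3 = 210; r_3 = 80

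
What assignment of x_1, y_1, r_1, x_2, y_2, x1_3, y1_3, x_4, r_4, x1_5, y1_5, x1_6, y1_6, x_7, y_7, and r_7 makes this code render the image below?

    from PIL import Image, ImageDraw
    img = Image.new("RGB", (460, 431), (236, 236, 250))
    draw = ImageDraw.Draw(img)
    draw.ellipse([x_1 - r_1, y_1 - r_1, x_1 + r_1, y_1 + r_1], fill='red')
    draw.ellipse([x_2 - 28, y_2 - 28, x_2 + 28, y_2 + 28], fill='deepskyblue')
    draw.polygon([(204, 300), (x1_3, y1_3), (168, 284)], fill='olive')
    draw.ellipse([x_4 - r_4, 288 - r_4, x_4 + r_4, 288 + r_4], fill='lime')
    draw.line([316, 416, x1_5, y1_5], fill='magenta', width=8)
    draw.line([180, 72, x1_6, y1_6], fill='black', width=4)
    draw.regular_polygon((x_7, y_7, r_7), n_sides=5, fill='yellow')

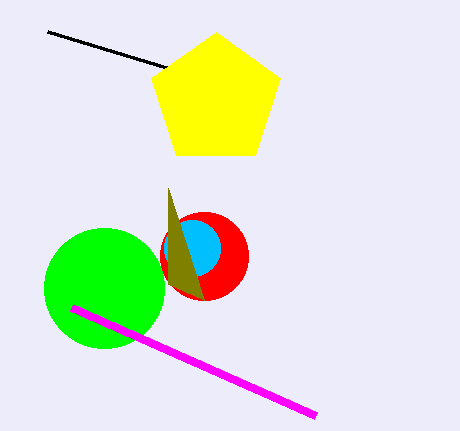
x_1 = 204, y_1 = 256, r_1 = 44, x_2 = 192, y_2 = 248, x1_3 = 168, y1_3 = 188, x_4 = 104, r_4 = 60, x1_5 = 72, y1_5 = 308, x1_6 = 48, y1_6 = 32, x_7 = 216, y_7 = 100, r_7 = 68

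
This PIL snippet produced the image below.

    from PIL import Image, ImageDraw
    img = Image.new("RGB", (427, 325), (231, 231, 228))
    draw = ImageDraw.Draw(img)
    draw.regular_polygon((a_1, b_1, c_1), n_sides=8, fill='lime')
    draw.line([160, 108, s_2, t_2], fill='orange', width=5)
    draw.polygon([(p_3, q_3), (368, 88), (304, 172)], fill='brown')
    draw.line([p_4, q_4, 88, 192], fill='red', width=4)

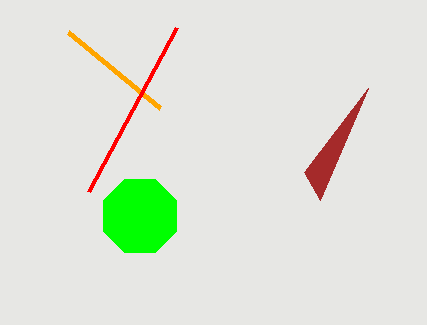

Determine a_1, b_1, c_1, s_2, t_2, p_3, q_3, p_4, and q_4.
a_1 = 140; b_1 = 216; c_1 = 40; s_2 = 68; t_2 = 32; p_3 = 320; q_3 = 200; p_4 = 176; q_4 = 28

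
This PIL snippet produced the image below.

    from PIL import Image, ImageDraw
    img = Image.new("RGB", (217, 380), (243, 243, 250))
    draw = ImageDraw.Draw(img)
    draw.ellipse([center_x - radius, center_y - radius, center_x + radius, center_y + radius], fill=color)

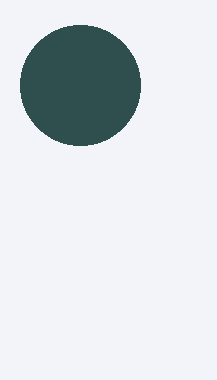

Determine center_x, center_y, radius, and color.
center_x = 80, center_y = 85, radius = 60, color = 'darkslategray'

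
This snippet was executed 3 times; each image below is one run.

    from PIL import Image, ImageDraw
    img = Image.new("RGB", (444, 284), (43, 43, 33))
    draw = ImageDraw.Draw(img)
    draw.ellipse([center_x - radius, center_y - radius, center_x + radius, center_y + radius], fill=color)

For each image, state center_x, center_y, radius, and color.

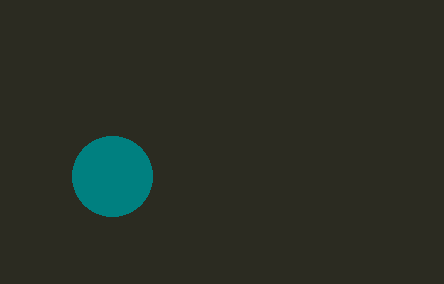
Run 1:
center_x = 112
center_y = 176
radius = 40
color = 'teal'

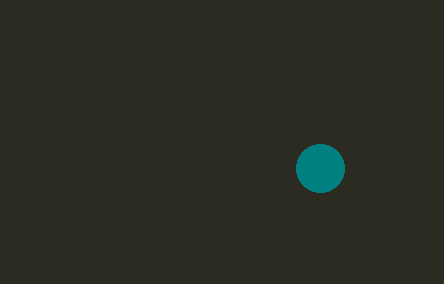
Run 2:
center_x = 320, center_y = 168, radius = 24, color = 'teal'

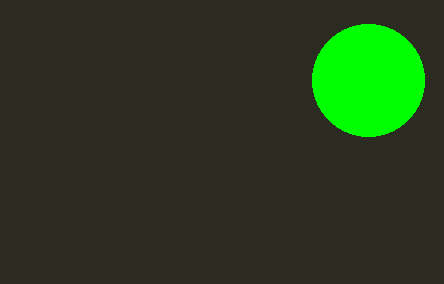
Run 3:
center_x = 368, center_y = 80, radius = 56, color = 'lime'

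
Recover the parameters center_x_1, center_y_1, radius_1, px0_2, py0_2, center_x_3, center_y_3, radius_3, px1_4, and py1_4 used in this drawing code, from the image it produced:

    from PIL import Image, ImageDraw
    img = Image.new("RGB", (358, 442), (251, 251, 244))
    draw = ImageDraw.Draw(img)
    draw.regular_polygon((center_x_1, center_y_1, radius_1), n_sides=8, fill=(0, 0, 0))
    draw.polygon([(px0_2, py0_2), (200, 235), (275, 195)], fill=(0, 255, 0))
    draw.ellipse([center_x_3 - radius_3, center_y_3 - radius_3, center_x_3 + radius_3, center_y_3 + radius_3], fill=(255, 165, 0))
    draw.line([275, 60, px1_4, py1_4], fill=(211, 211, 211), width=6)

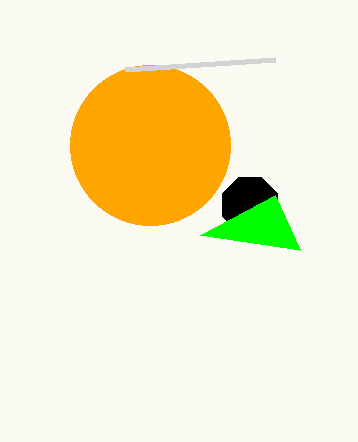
center_x_1 = 250, center_y_1 = 205, radius_1 = 30, px0_2 = 300, py0_2 = 250, center_x_3 = 150, center_y_3 = 145, radius_3 = 80, px1_4 = 125, py1_4 = 70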